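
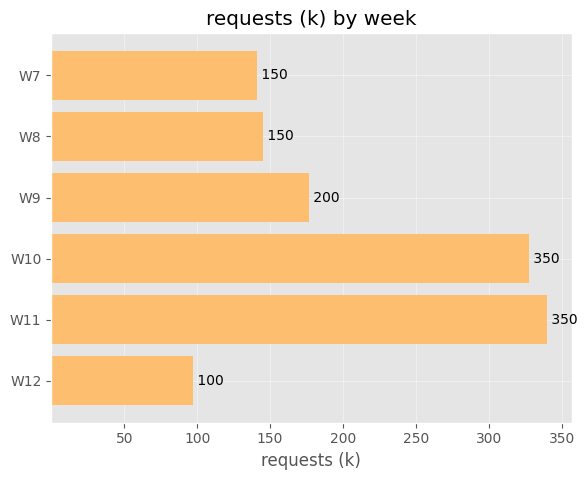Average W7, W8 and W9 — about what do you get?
(150 + 150 + 200) / 3 ≈ 167.

≈ 167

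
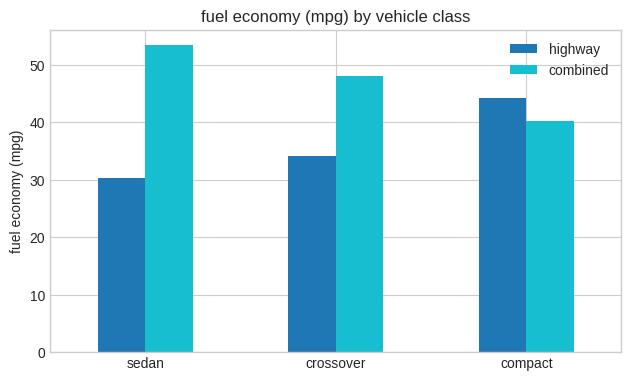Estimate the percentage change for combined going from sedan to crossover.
≈ -9.1%

sedan ≈ 55, crossover ≈ 50; (50 − 55) / 55 ≈ -9.1%.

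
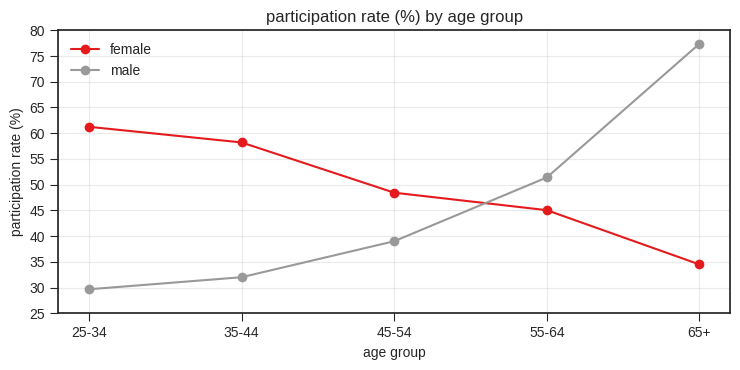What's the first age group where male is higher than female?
55-64

45-54: male ≈ 40 vs female ≈ 50 (not yet); 55-64: male ≈ 50 vs female ≈ 45 (first crossover).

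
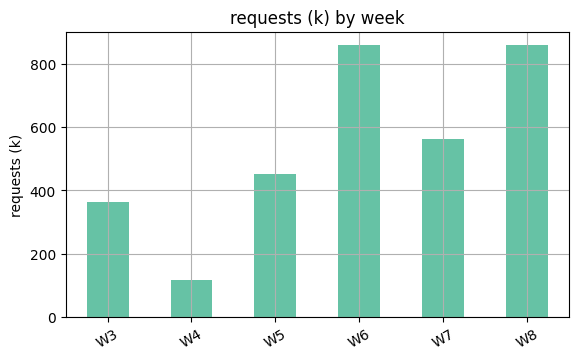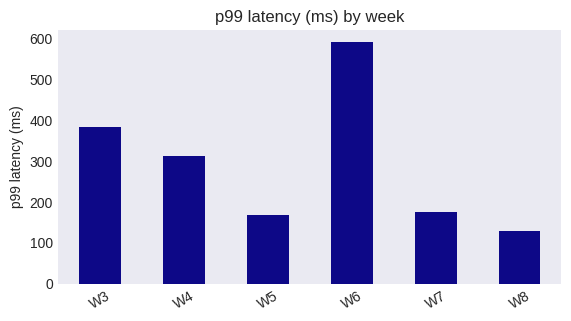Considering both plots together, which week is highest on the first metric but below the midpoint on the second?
W8

Chart 2 median p99 latency (ms) ≈ 200; below-median weeks: W5, W7, W8. Among those, W8 has the highest requests (k) (≈ 900).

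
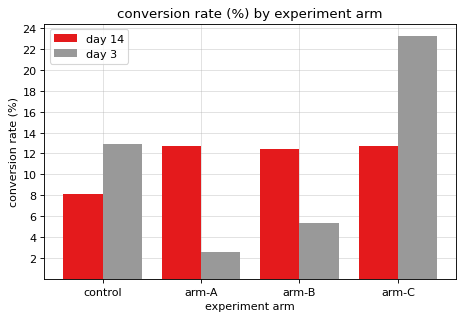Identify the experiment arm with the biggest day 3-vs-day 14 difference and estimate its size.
arm-C, ≈ 12 %

arm-C: day 3 ≈ 24, day 14 ≈ 12 → gap ≈ 12. Next-largest (arm-A) is only ≈ 10.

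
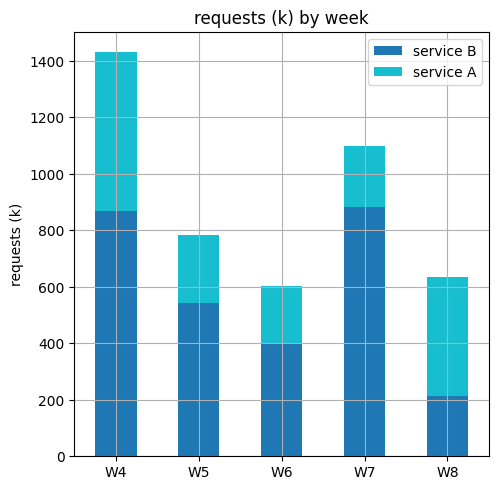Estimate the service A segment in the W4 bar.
≈ 600

service A top ≈ 1400, bottom ≈ 800; segment ≈ 600.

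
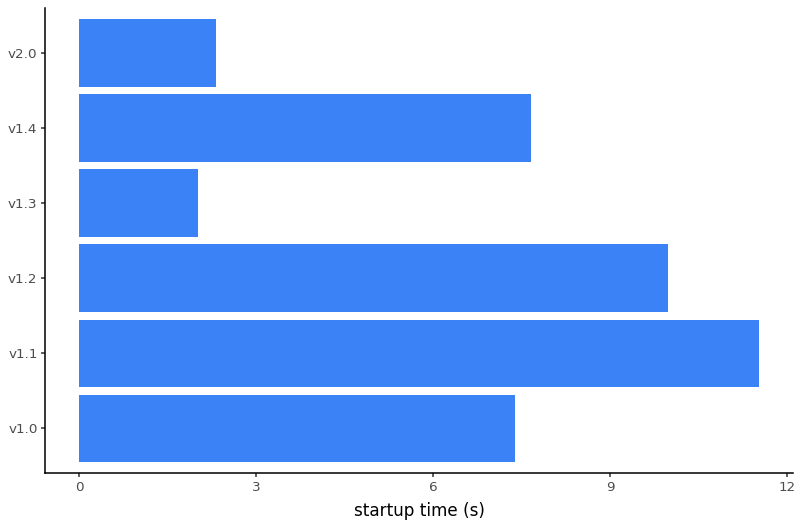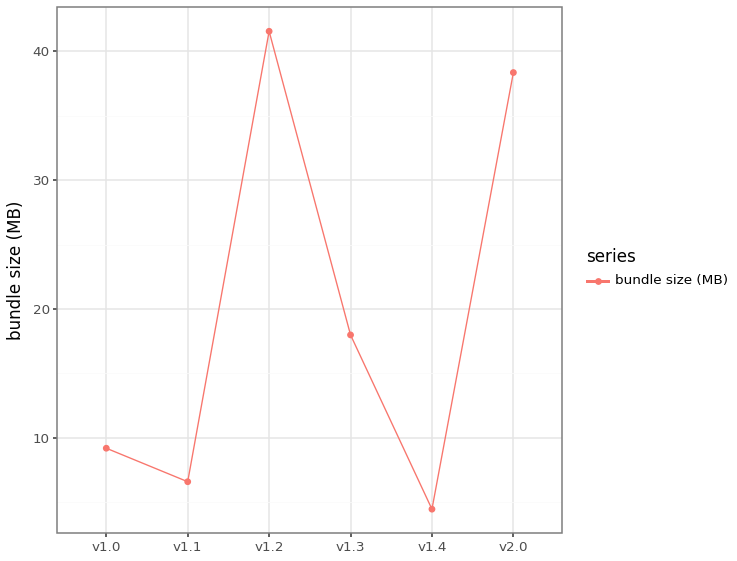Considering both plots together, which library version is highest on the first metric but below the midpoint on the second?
v1.1

Chart 2 median bundle size (MB) ≈ 15; below-median library versions: v1.0, v1.1, v1.4. Among those, v1.1 has the highest startup time (s) (≈ 12).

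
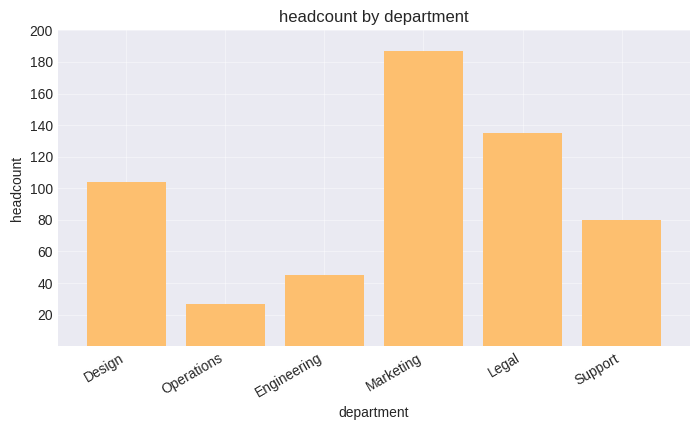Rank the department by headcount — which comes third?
Design

Top 4: Marketing ≈ 180, Legal ≈ 140, Design ≈ 100, Support ≈ 80.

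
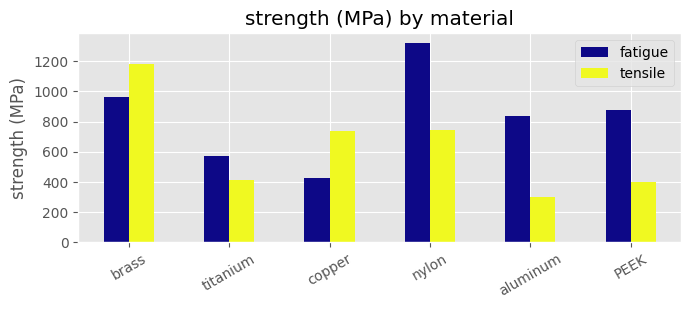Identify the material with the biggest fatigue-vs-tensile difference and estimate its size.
nylon, ≈ 600 MPa

nylon: fatigue ≈ 1400, tensile ≈ 800 → gap ≈ 600. Next-largest (aluminum) is only ≈ 400.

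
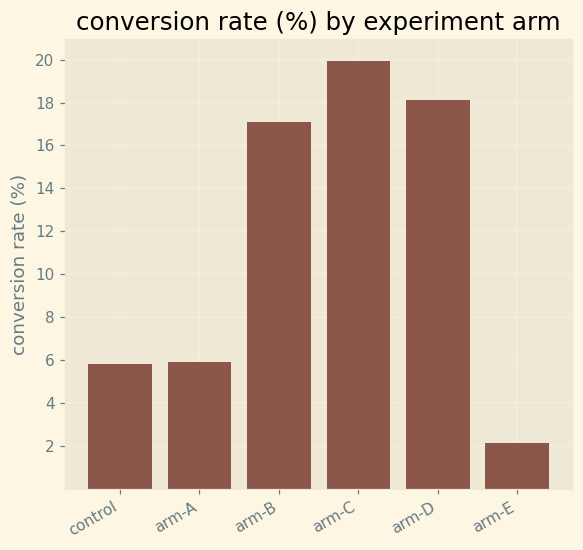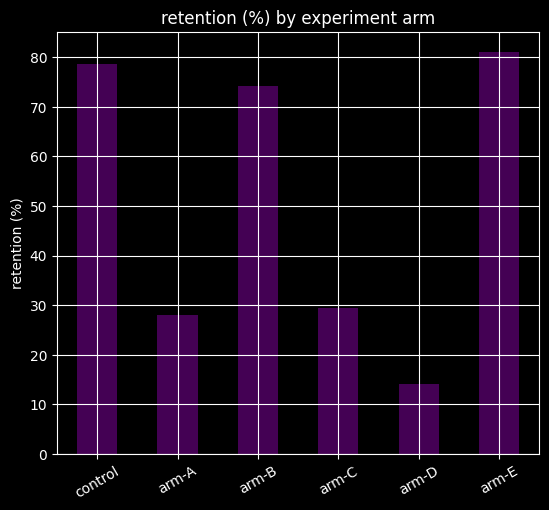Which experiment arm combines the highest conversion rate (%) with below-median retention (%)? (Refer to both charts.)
Chart 2 median retention (%) ≈ 50; below-median experiment arms: arm-A, arm-C, arm-D. Among those, arm-C has the highest conversion rate (%) (≈ 20).

arm-C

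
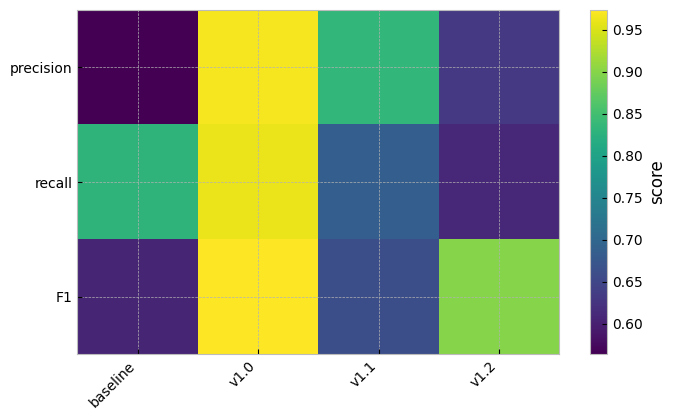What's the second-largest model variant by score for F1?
v1.2

Top 3 for F1: v1.0 ≈ 0.95, v1.2 ≈ 0.90, v1.1 ≈ 0.65.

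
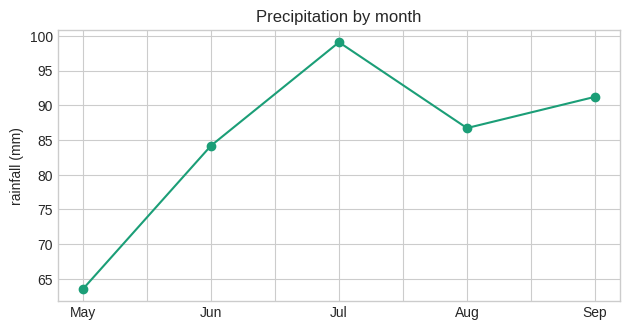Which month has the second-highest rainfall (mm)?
Sep

Top 3: Jul ≈ 100, Sep ≈ 90, Aug ≈ 85.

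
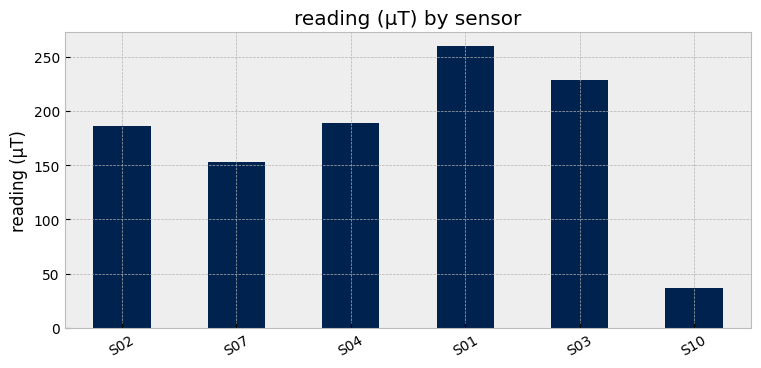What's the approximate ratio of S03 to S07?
S03 ≈ 225, S07 ≈ 150; 225/150 ≈ 1.5.

≈ 1.5×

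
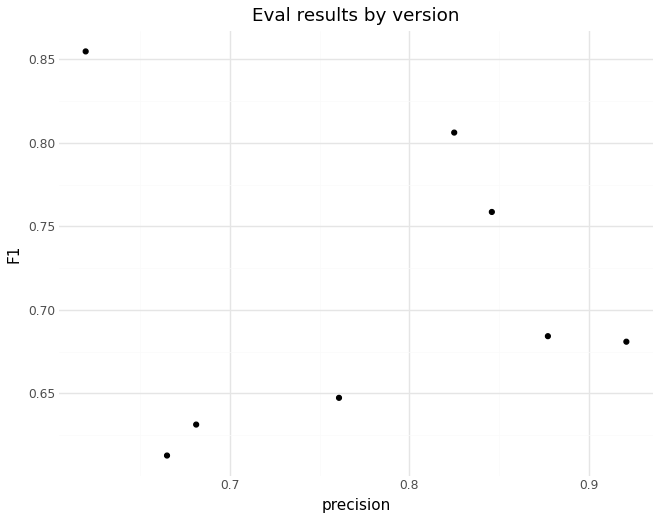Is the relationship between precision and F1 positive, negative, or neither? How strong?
no clear correlation

Points are roughly uncorrelated; weak (|r| ≈ 0.0).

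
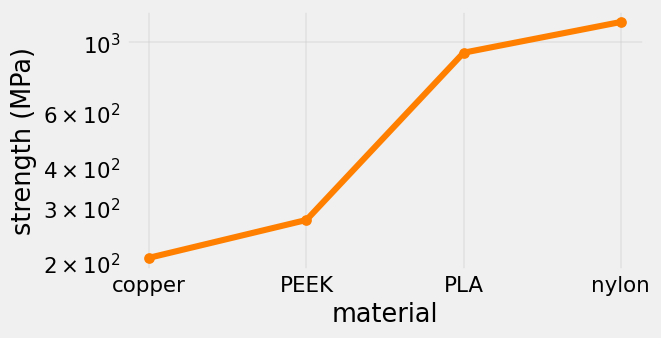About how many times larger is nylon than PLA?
≈ 1.33×

nylon ≈ 1200, PLA ≈ 900; 1200/900 ≈ 1.33.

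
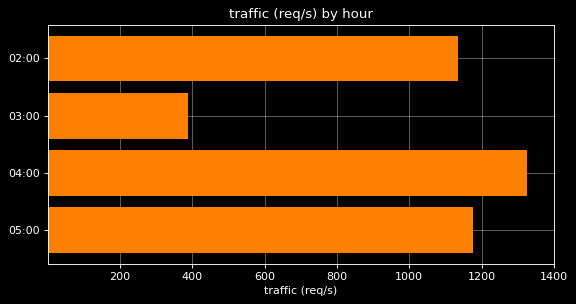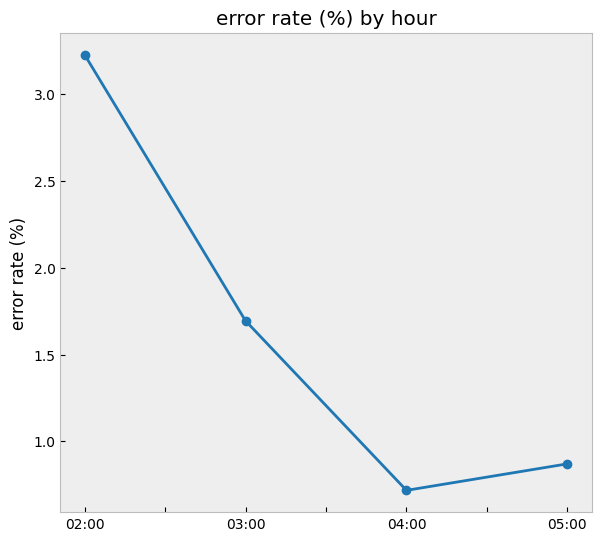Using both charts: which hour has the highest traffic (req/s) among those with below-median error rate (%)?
04:00

Chart 2 median error rate (%) ≈ 1.5; below-median hours: 04:00, 05:00. Among those, 04:00 has the highest traffic (req/s) (≈ 1400).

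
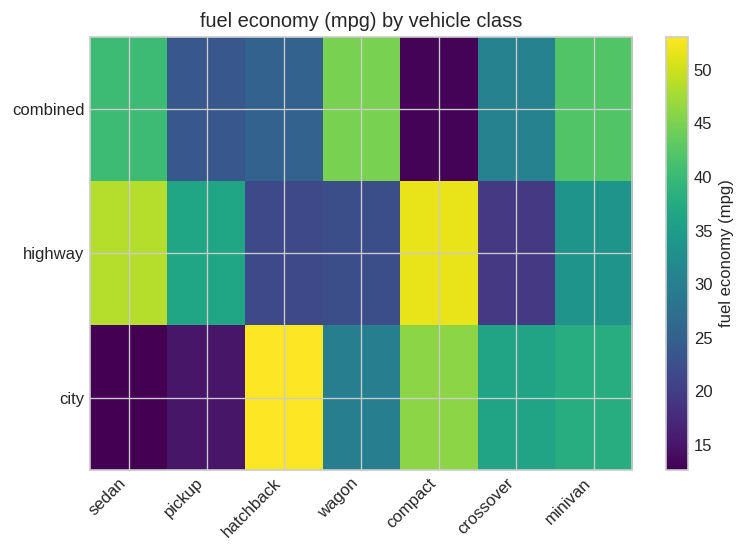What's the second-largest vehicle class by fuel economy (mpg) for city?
Top 3 for city: hatchback ≈ 55, compact ≈ 45, minivan ≈ 40.

compact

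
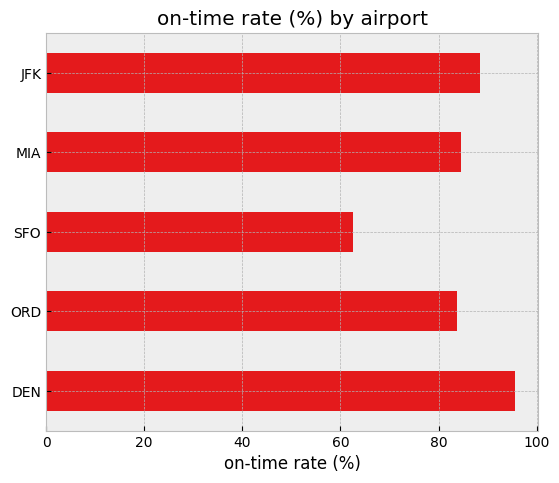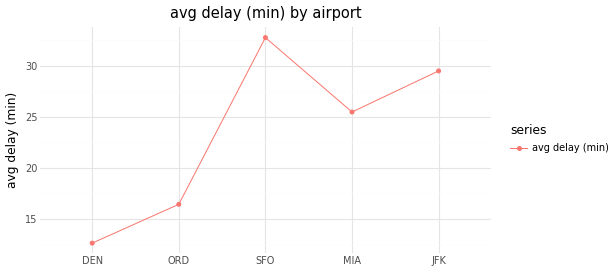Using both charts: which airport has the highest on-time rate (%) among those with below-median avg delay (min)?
DEN

Chart 2 median avg delay (min) ≈ 25; below-median airports: DEN, ORD. Among those, DEN has the highest on-time rate (%) (≈ 100).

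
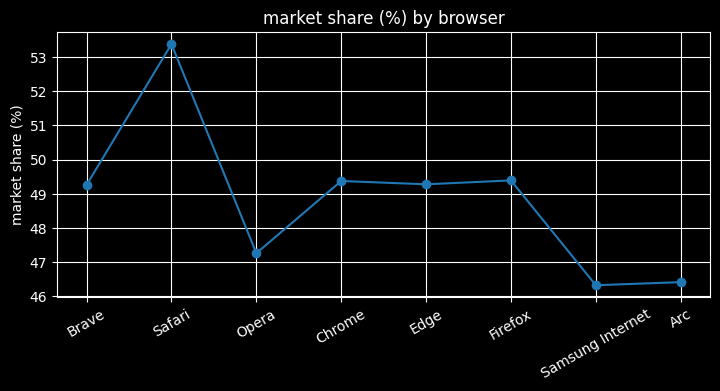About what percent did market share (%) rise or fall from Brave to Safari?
≈ +8.2%

Brave ≈ 49, Safari ≈ 53; (53 − 49) / 49 ≈ +8.2%.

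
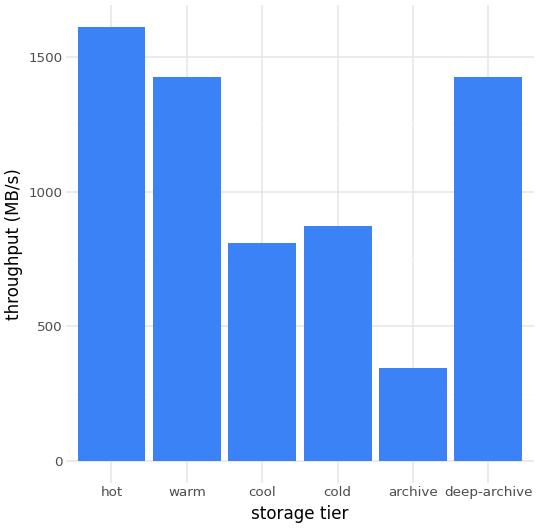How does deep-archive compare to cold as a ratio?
deep-archive ≈ 1400, cold ≈ 800; 1400/800 ≈ 1.75.

≈ 1.75×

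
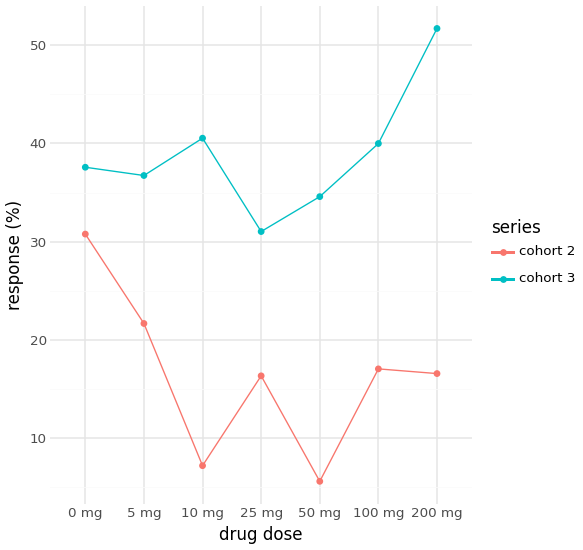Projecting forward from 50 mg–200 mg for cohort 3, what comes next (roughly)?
Last three: 35, 40, 50 → slope ≈ 7.5/step → next ≈ 57.5.

≈ 57.5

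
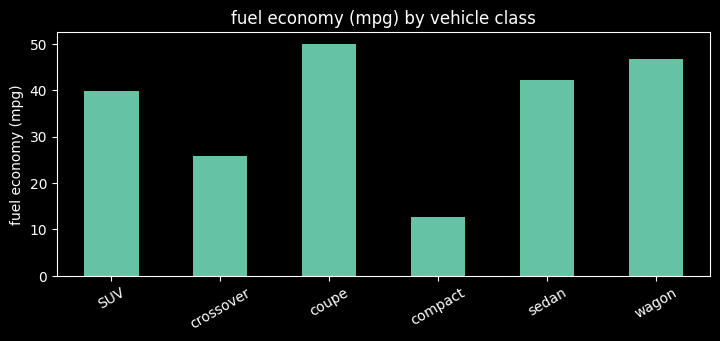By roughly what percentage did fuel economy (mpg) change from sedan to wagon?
sedan ≈ 40, wagon ≈ 45; (45 − 40) / 40 ≈ +12.5%.

≈ +12.5%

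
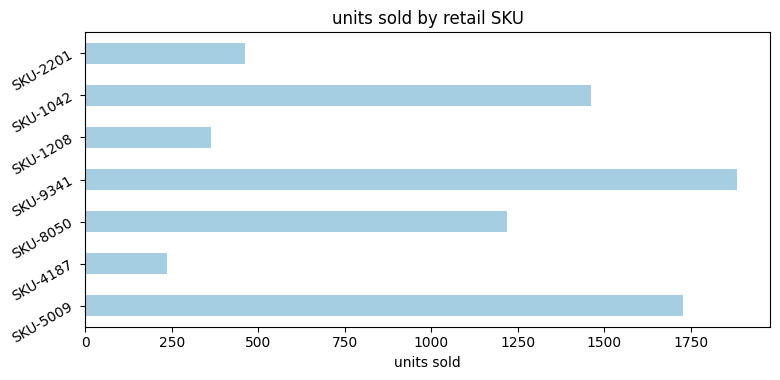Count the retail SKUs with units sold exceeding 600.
Above 600: SKU-5009, SKU-8050, SKU-9341, SKU-1042.

4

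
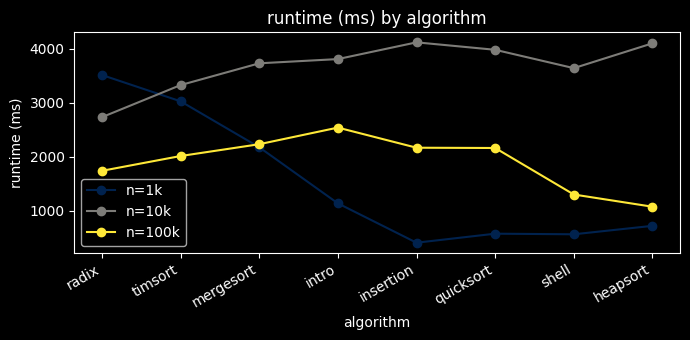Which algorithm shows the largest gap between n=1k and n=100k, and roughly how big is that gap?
radix, ≈ 2000 ms

radix: n=1k ≈ 3500, n=100k ≈ 1500 → gap ≈ 2000. Next-largest (insertion) is only ≈ 1500.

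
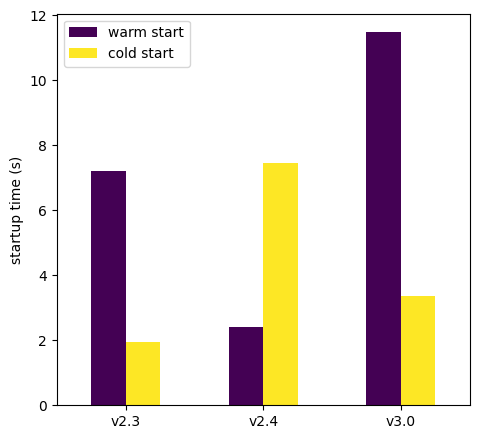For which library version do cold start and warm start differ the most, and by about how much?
v3.0, ≈ 8 s

v3.0: cold start ≈ 3, warm start ≈ 11 → gap ≈ 8. Next-largest (v2.3) is only ≈ 5.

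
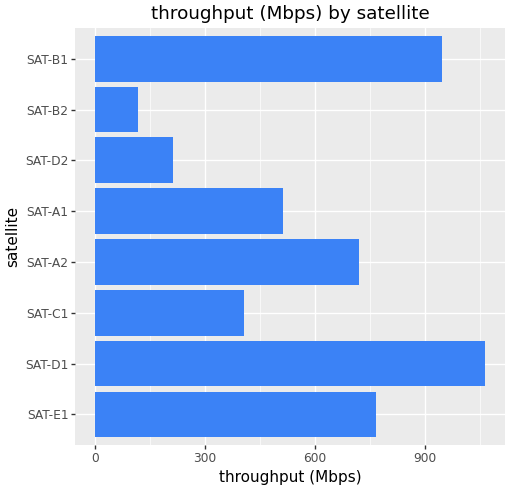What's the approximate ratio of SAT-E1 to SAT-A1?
≈ 1.6×

SAT-E1 ≈ 800, SAT-A1 ≈ 500; 800/500 ≈ 1.6.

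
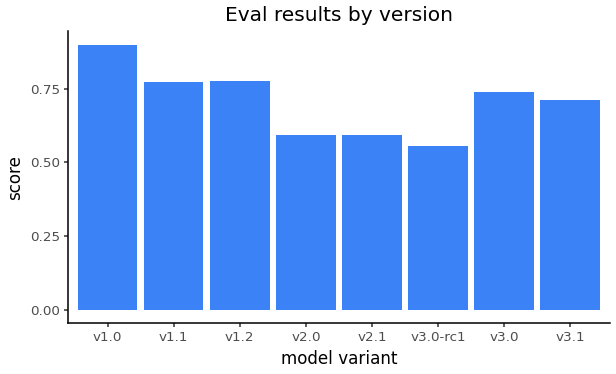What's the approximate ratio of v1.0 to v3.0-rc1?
v1.0 ≈ 0.9, v3.0-rc1 ≈ 0.6; 0.9/0.6 ≈ 1.5.

≈ 1.5×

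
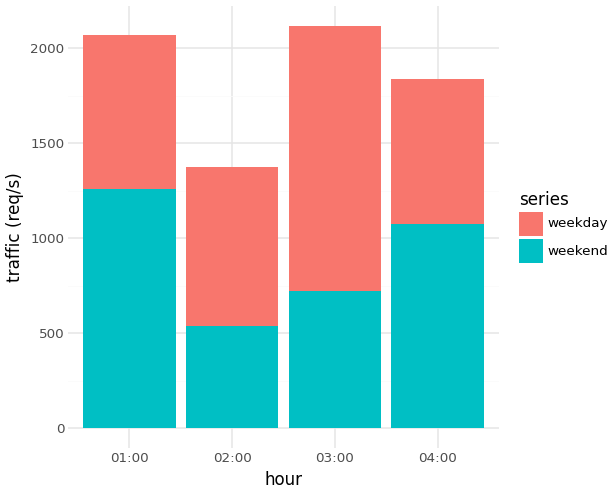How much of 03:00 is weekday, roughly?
weekday top ≈ 2200, bottom ≈ 800; segment ≈ 1400.

≈ 1400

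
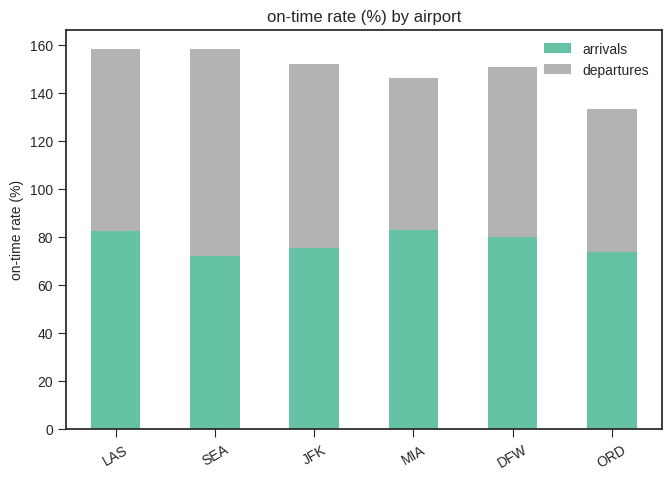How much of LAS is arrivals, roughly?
arrivals top ≈ 80, bottom ≈ 0; segment ≈ 80.

≈ 80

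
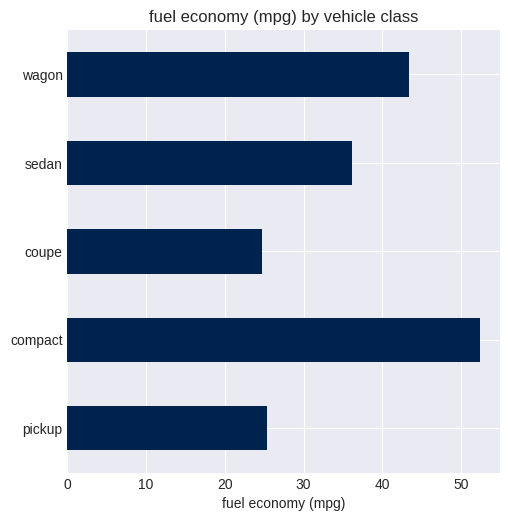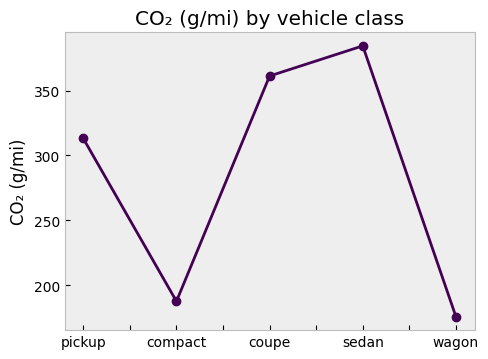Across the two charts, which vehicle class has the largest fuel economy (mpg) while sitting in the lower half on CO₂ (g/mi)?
compact

Chart 2 median CO₂ (g/mi) ≈ 300; below-median vehicle classes: compact, wagon. Among those, compact has the highest fuel economy (mpg) (≈ 50).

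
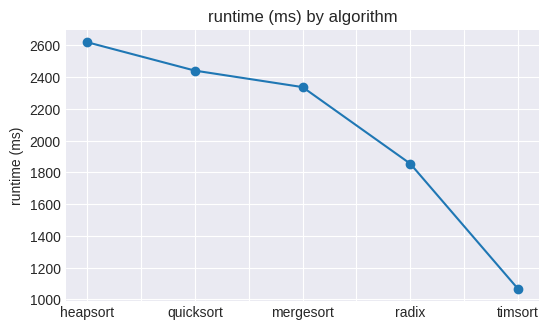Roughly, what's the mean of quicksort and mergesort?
(2400 + 2400) / 2 ≈ 2400.

≈ 2400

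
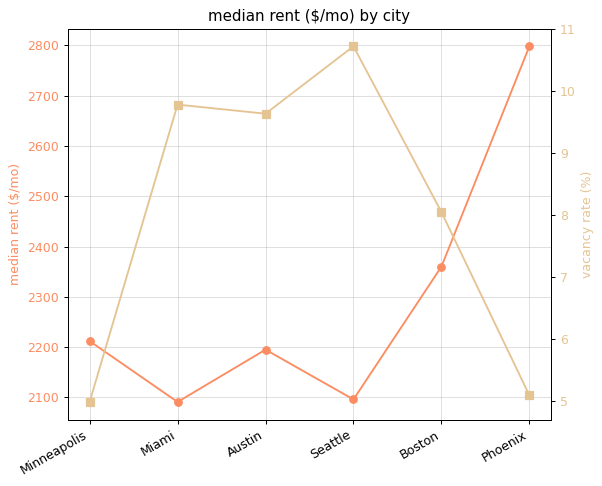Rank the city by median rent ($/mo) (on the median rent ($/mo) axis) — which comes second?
Top 3 (on the median rent ($/mo) axis): Phoenix ≈ 2800, Boston ≈ 2400, Minneapolis ≈ 2200.

Boston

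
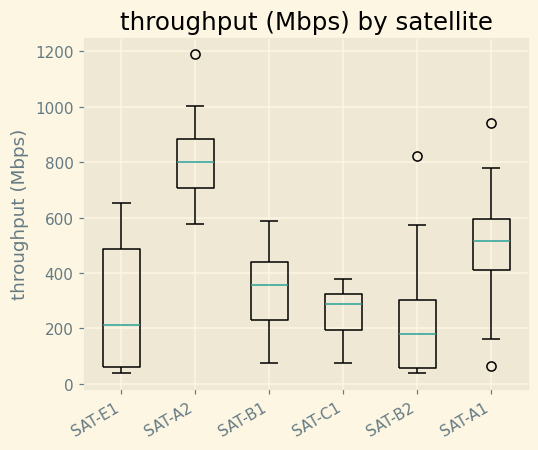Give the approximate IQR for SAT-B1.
Q3 ≈ 450, Q1 ≈ 250; IQR ≈ 200.

≈ 200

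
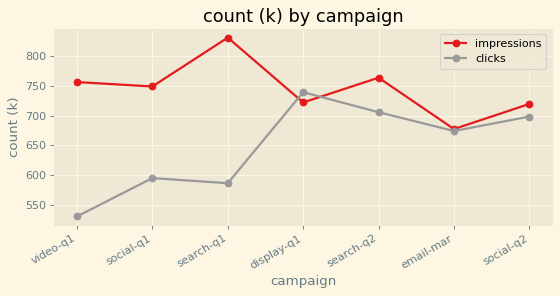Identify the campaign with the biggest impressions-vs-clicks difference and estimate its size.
search-q1, ≈ 250 k

search-q1: impressions ≈ 825, clicks ≈ 575 → gap ≈ 250. Next-largest (video-q1) is only ≈ 225.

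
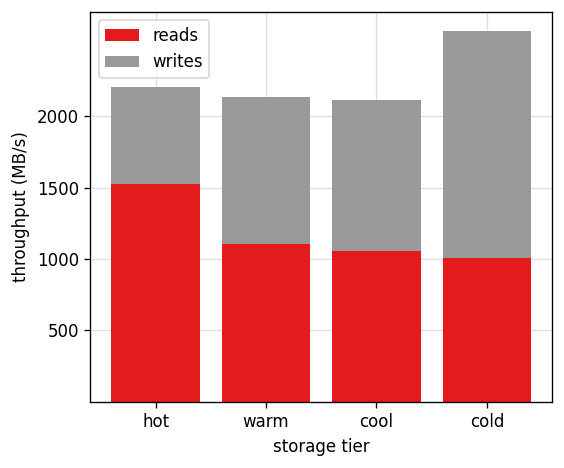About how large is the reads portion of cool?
≈ 1000

reads top ≈ 1000, bottom ≈ 0; segment ≈ 1000.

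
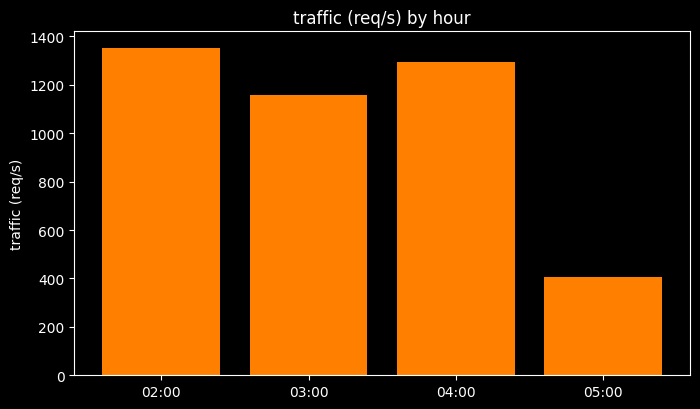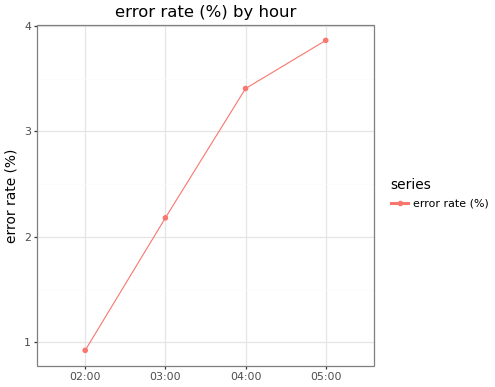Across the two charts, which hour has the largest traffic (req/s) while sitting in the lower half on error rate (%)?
02:00

Chart 2 median error rate (%) ≈ 3; below-median hours: 02:00, 03:00. Among those, 02:00 has the highest traffic (req/s) (≈ 1400).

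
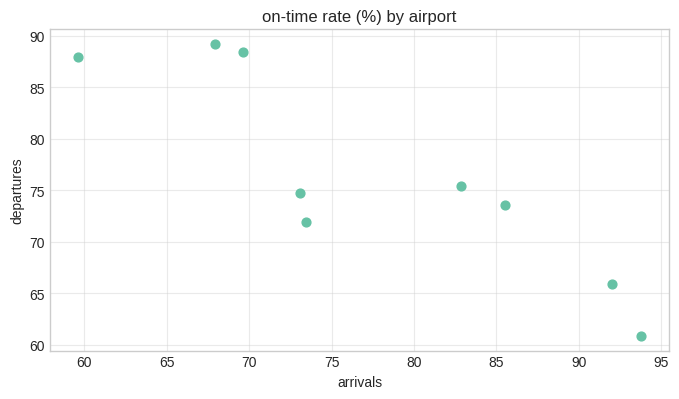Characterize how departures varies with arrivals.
Points are negatively correlated; strong (|r| ≈ 0.9).

negative, strong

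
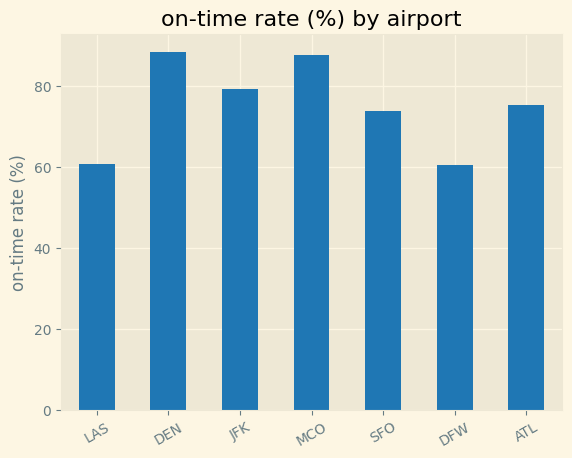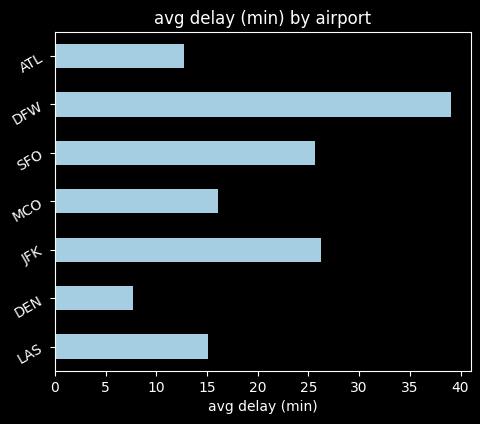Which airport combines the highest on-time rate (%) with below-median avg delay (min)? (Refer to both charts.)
Chart 2 median avg delay (min) ≈ 15; below-median airports: LAS, DEN, ATL. Among those, DEN has the highest on-time rate (%) (≈ 90).

DEN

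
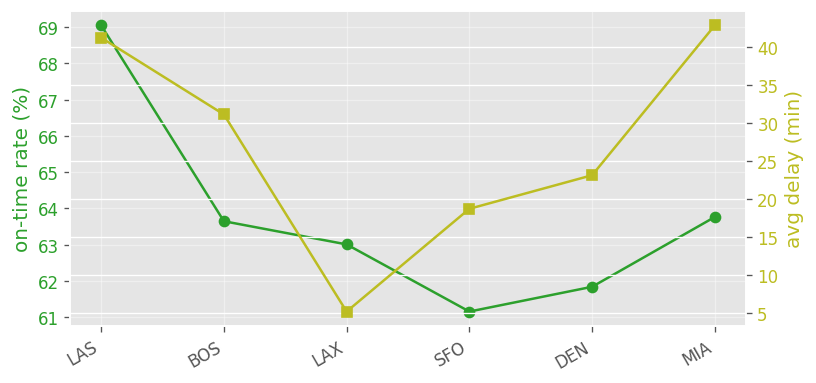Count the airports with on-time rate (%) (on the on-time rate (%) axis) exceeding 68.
Above 68: LAS.

1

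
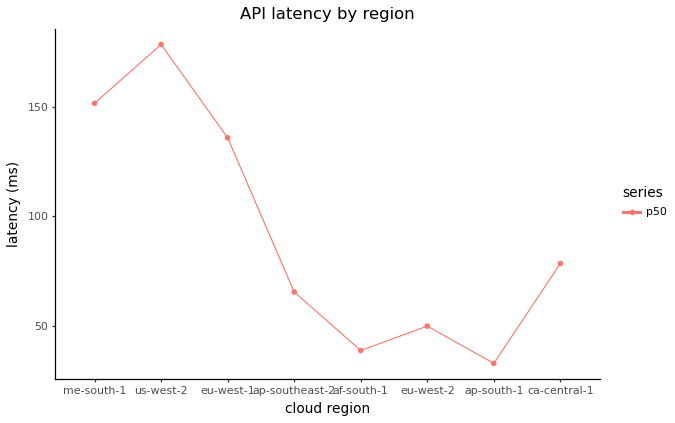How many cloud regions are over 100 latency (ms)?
3

Above 100: me-south-1, us-west-2, eu-west-1.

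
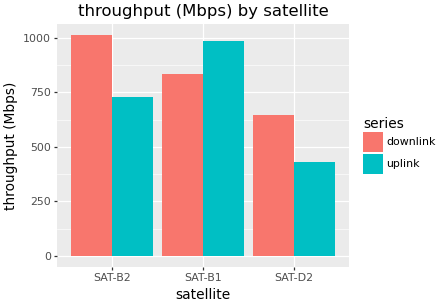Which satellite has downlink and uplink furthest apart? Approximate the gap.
SAT-B2: downlink ≈ 1000, uplink ≈ 700 → gap ≈ 300. Next-largest (SAT-D2) is only ≈ 200.

SAT-B2, ≈ 300 Mbps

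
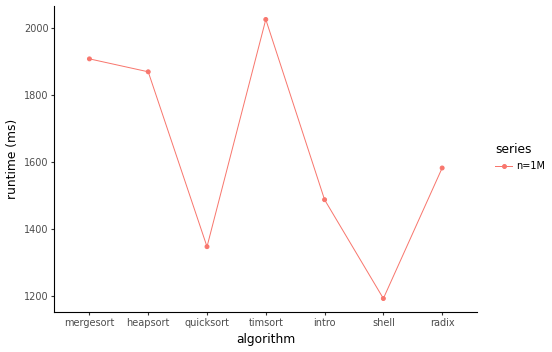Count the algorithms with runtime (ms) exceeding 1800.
Above 1800: mergesort, heapsort, timsort.

3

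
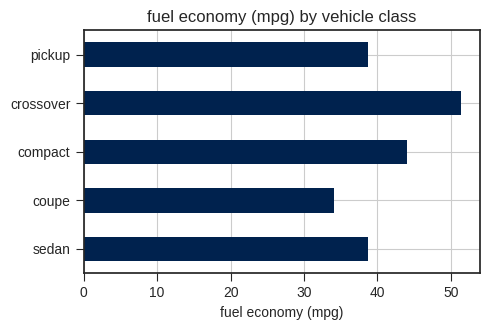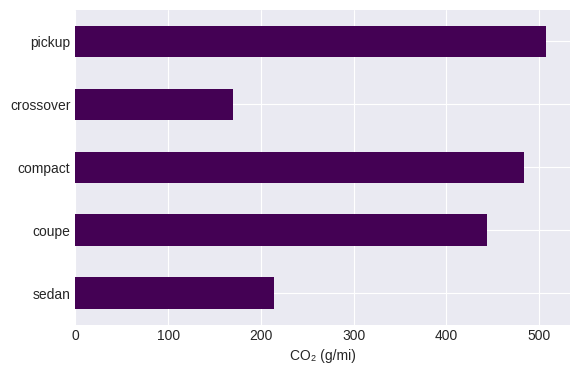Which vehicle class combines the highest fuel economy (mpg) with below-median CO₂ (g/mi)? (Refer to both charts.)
Chart 2 median CO₂ (g/mi) ≈ 450; below-median vehicle classes: sedan, crossover. Among those, crossover has the highest fuel economy (mpg) (≈ 50).

crossover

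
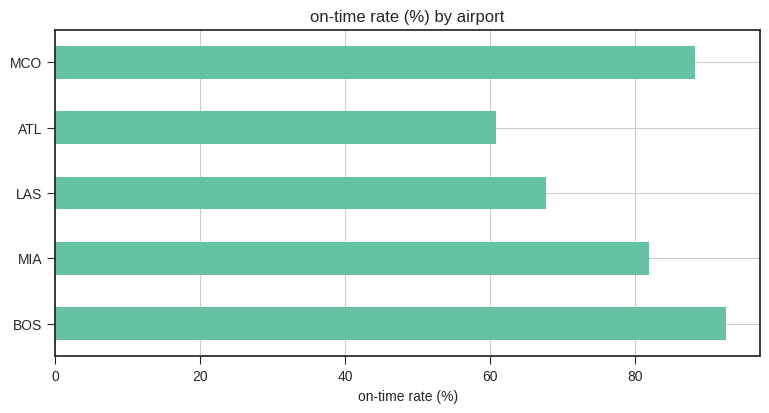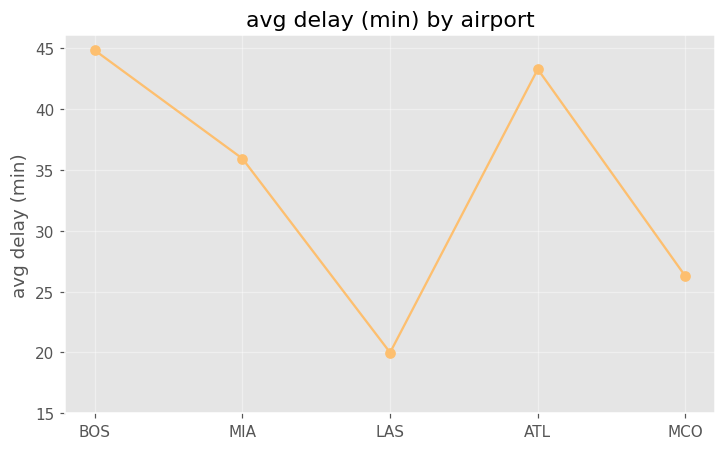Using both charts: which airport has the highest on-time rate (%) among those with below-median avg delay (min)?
MCO

Chart 2 median avg delay (min) ≈ 35; below-median airports: LAS, MCO. Among those, MCO has the highest on-time rate (%) (≈ 90).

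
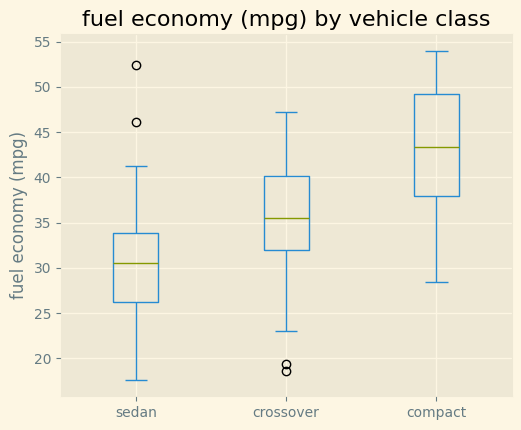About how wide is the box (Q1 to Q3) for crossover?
Q3 ≈ 40, Q1 ≈ 32; IQR ≈ 8.

≈ 8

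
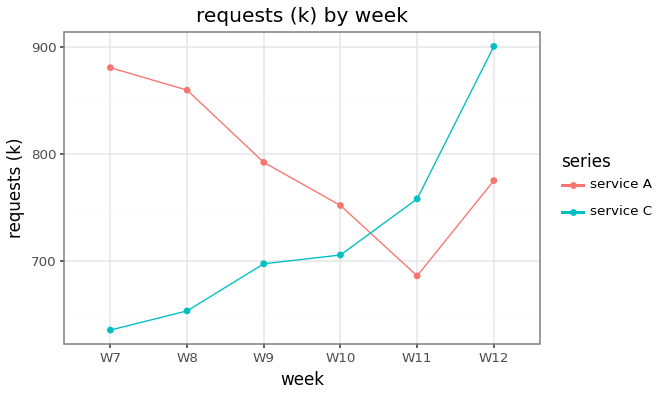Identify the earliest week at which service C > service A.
W10: service C ≈ 700 vs service A ≈ 750 (not yet); W11: service C ≈ 750 vs service A ≈ 675 (first crossover).

W11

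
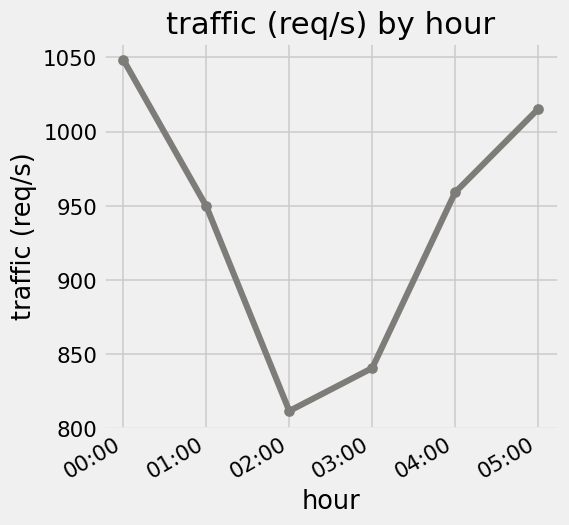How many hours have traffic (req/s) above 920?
Above 920: 00:00, 01:00, 04:00, 05:00.

4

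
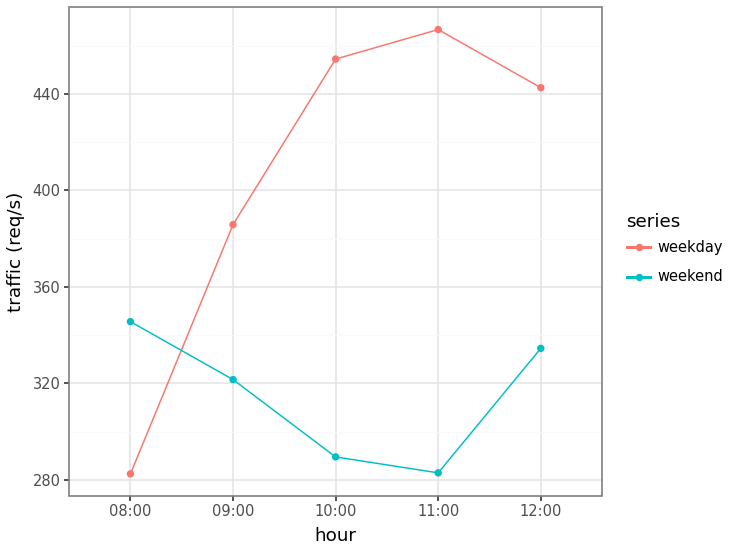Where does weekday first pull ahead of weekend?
08:00: weekday ≈ 280 vs weekend ≈ 340 (not yet); 09:00: weekday ≈ 380 vs weekend ≈ 320 (first crossover).

09:00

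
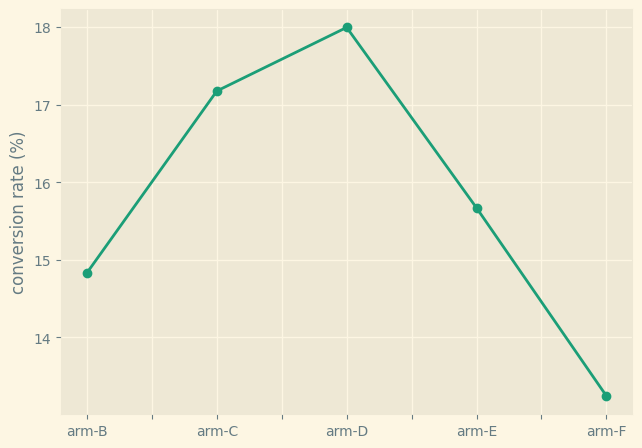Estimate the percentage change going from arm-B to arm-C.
≈ +13.3%

arm-B ≈ 15.0, arm-C ≈ 17.0; (17.0 − 15.0) / 15.0 ≈ +13.3%.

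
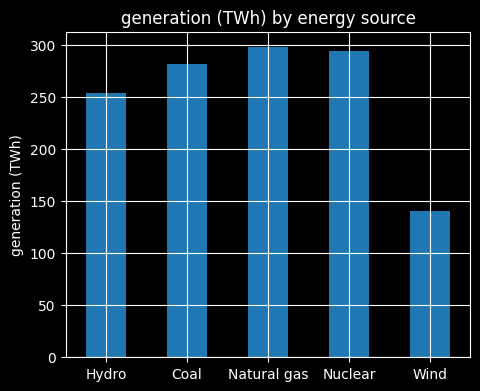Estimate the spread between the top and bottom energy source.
≈ 150

Max Natural gas ≈ 300, min Wind ≈ 150; range ≈ 150.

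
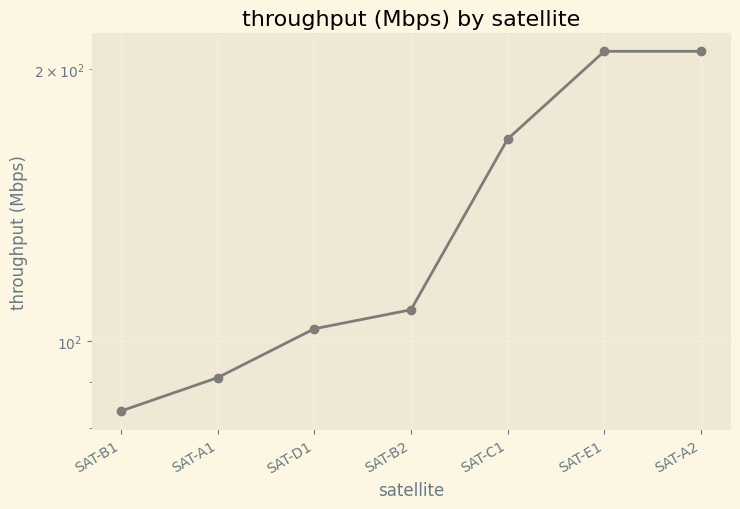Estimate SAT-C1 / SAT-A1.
SAT-C1 ≈ 160, SAT-A1 ≈ 100; 160/100 ≈ 1.6.

≈ 1.6×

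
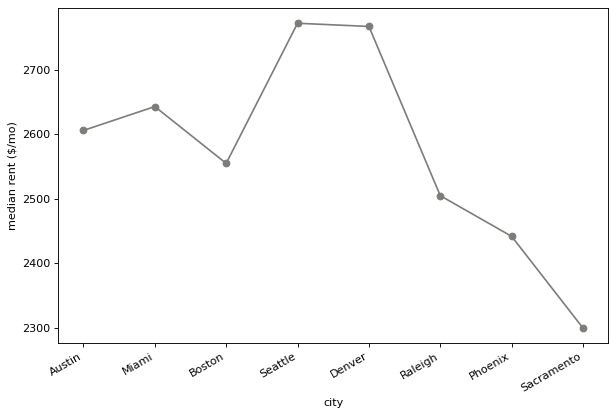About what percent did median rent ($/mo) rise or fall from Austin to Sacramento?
≈ -11.5%

Austin ≈ 2600, Sacramento ≈ 2300; (2300 − 2600) / 2600 ≈ -11.5%.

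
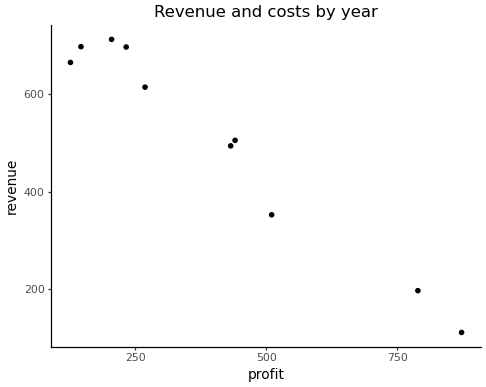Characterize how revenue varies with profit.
Points are negatively correlated; strong (|r| ≈ 1.0).

negative, strong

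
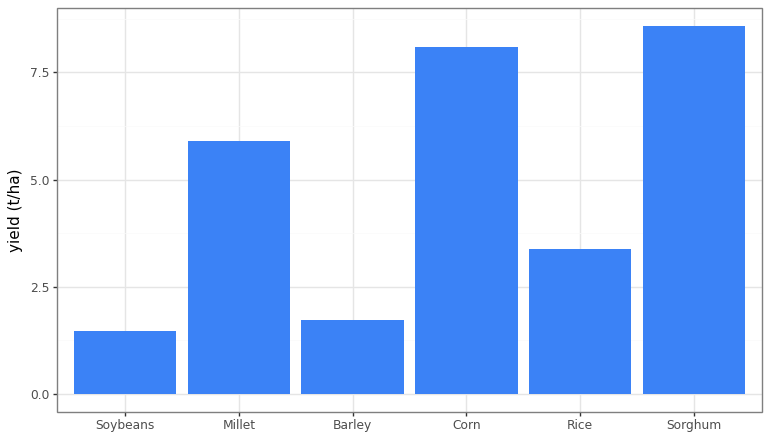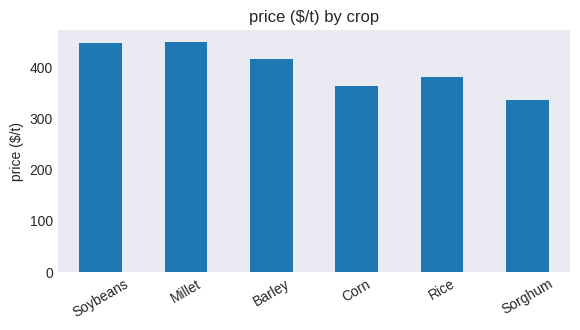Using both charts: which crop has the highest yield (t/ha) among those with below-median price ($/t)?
Sorghum

Chart 2 median price ($/t) ≈ 400; below-median crops: Corn, Rice, Sorghum. Among those, Sorghum has the highest yield (t/ha) (≈ 9).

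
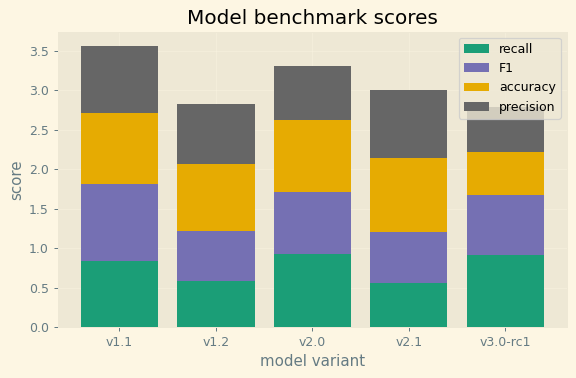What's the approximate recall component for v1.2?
≈ 0.5

recall top ≈ 0.5, bottom ≈ 0.0; segment ≈ 0.5.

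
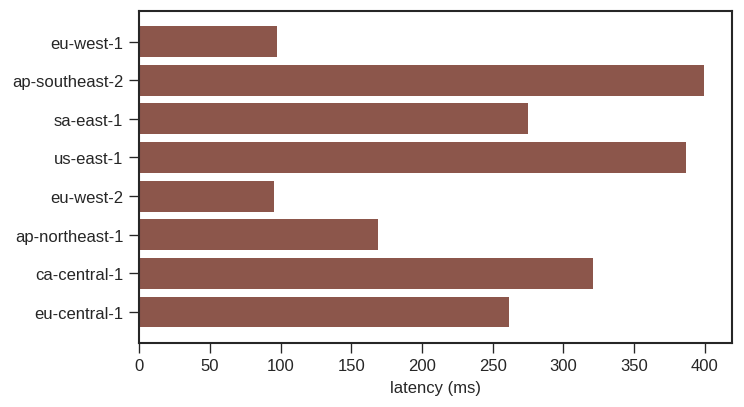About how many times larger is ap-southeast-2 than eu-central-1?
ap-southeast-2 ≈ 400, eu-central-1 ≈ 250; 400/250 ≈ 1.6.

≈ 1.6×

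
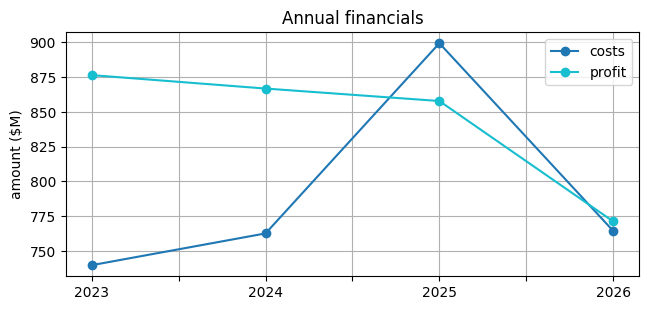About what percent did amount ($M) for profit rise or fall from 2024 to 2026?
≈ -9.3%

2024 ≈ 860, 2026 ≈ 780; (780 − 860) / 860 ≈ -9.3%.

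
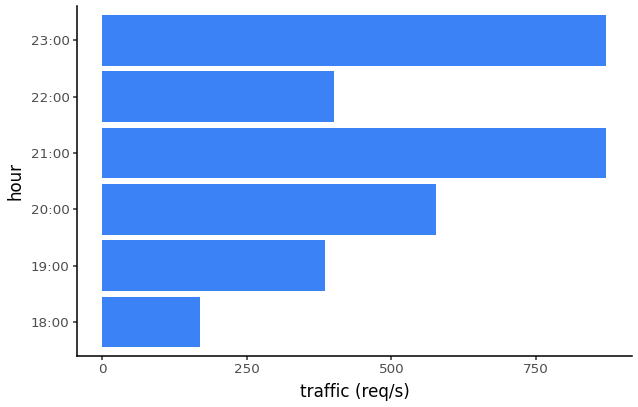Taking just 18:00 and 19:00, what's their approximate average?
(200 + 400) / 2 ≈ 300.

≈ 300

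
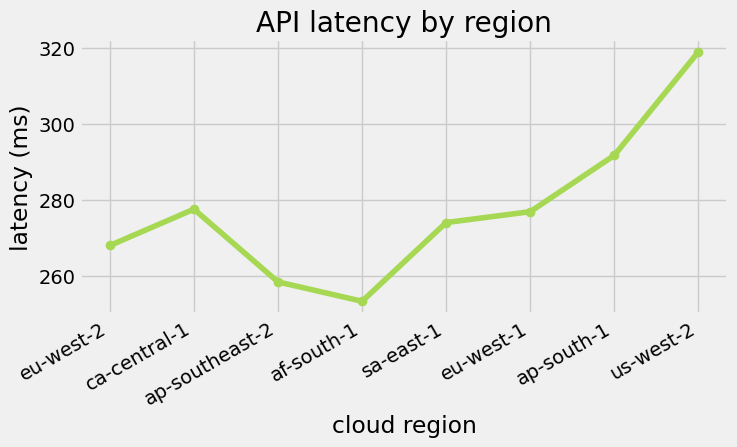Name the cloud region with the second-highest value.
Top 3: us-west-2 ≈ 320, ap-south-1 ≈ 290, ca-central-1 ≈ 280.

ap-south-1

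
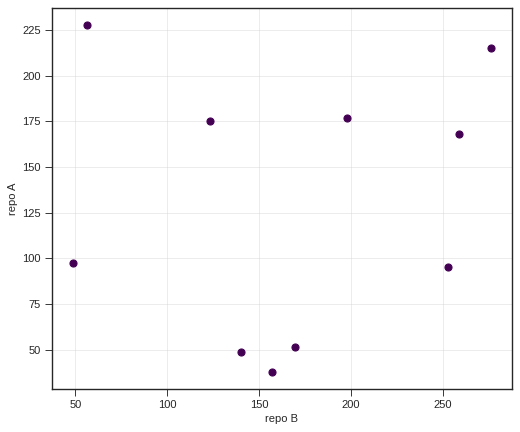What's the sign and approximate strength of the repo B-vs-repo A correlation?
Points are roughly uncorrelated; weak (|r| ≈ 0.1).

no clear correlation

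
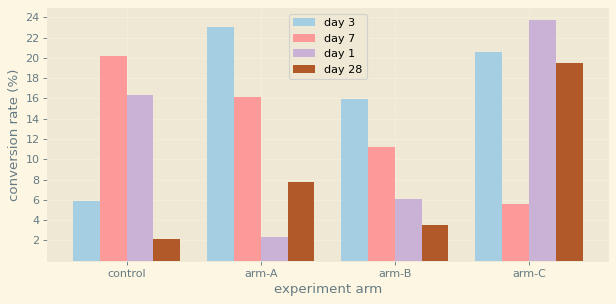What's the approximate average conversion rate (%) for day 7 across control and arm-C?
(20 + 6) / 2 ≈ 13.

≈ 13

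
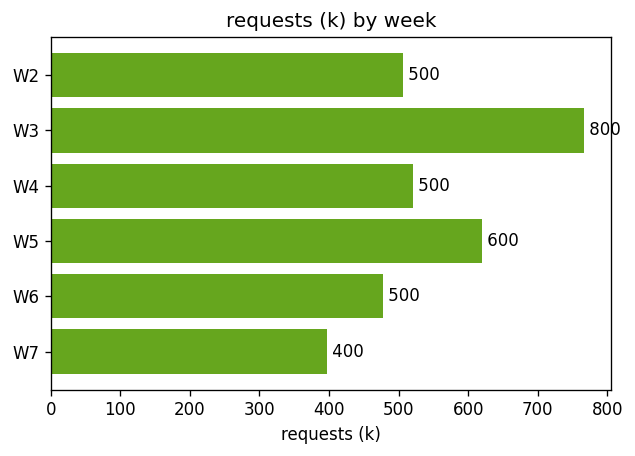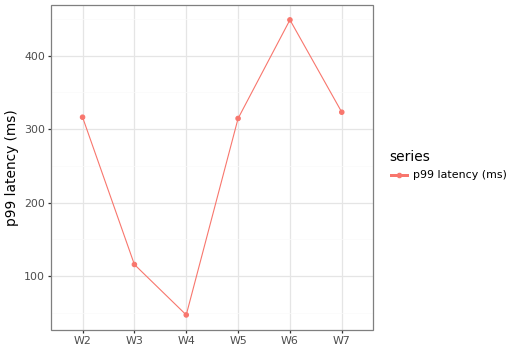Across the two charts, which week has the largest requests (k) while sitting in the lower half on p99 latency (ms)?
Chart 2 median p99 latency (ms) ≈ 300; below-median weeks: W3, W4, W5. Among those, W3 has the highest requests (k) (≈ 800).

W3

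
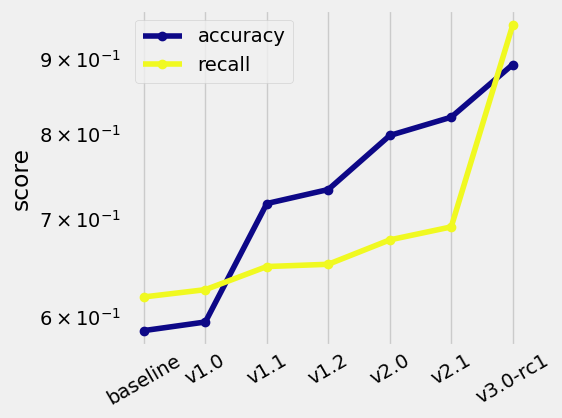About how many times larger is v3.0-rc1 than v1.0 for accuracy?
≈ 1.5×

v3.0-rc1 ≈ 0.90, v1.0 ≈ 0.60; 0.90/0.60 ≈ 1.5.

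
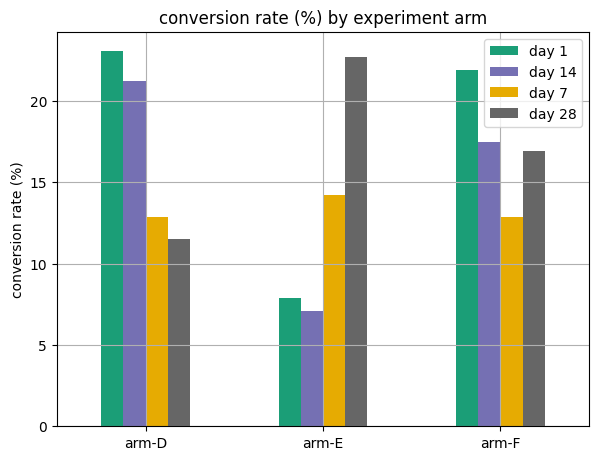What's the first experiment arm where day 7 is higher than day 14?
arm-E

arm-D: day 7 ≈ 12 vs day 14 ≈ 22 (not yet); arm-E: day 7 ≈ 14 vs day 14 ≈ 8 (first crossover).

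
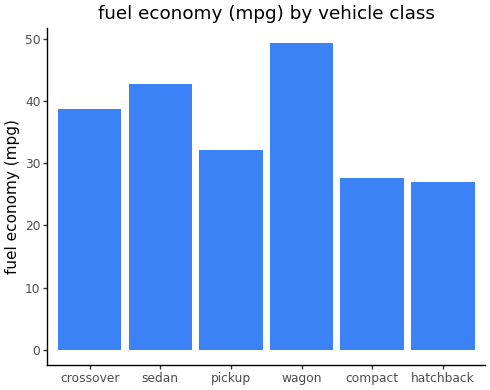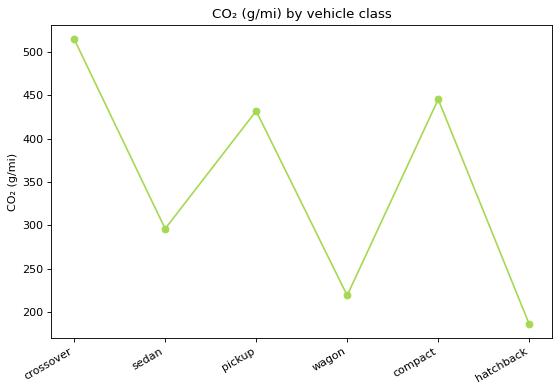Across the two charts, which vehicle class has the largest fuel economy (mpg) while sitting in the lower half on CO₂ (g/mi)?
Chart 2 median CO₂ (g/mi) ≈ 350; below-median vehicle classes: sedan, wagon, hatchback. Among those, wagon has the highest fuel economy (mpg) (≈ 50).

wagon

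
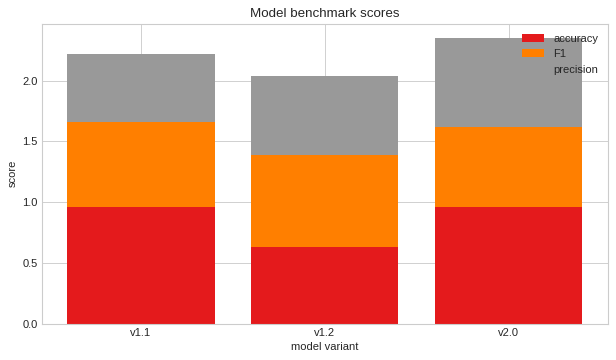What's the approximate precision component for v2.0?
≈ 0.8

precision top ≈ 2.4, bottom ≈ 1.6; segment ≈ 0.8.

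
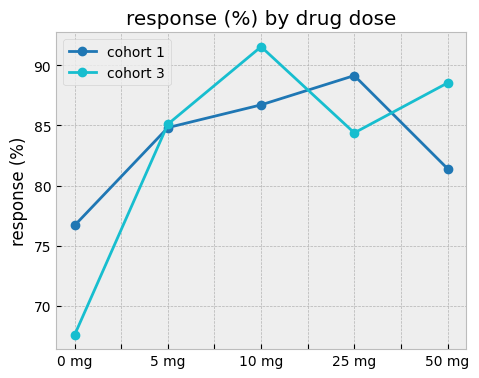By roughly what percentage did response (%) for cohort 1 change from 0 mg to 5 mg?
≈ +10.5%

0 mg ≈ 76, 5 mg ≈ 84; (84 − 76) / 76 ≈ +10.5%.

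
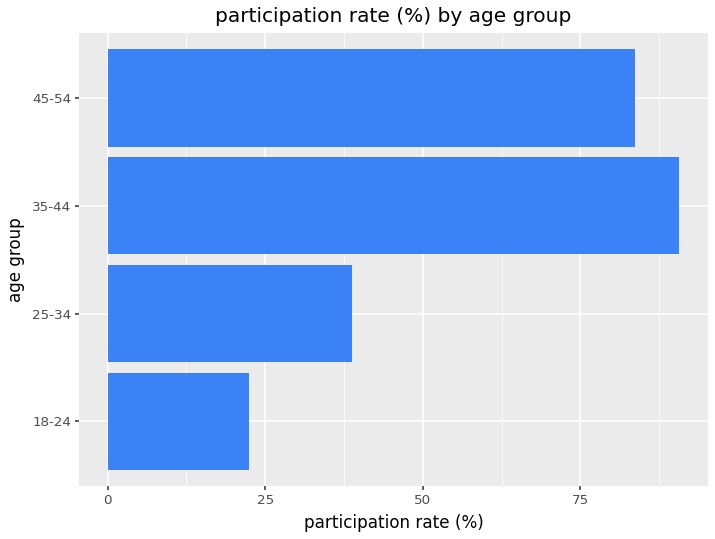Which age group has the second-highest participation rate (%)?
45-54

Top 3: 35-44 ≈ 90, 45-54 ≈ 80, 25-34 ≈ 40.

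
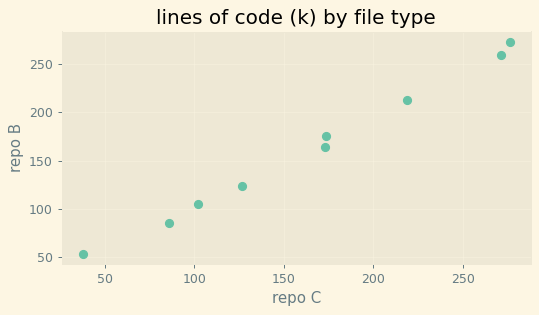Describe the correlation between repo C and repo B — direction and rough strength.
Points are positively correlated; strong (|r| ≈ 1.0).

positive, strong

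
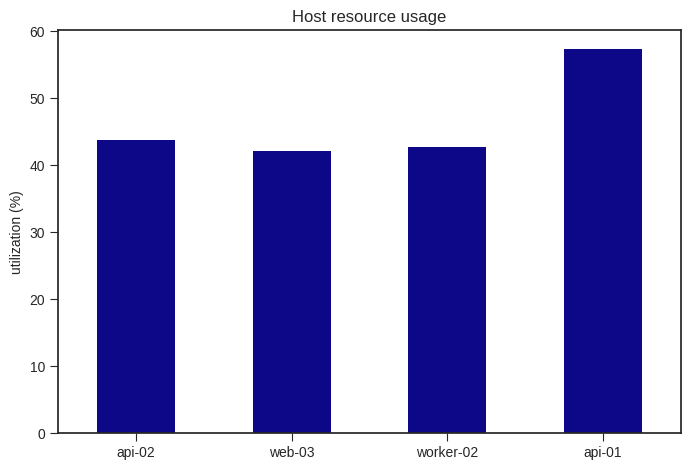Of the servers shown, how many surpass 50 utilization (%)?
1

Above 50: api-01.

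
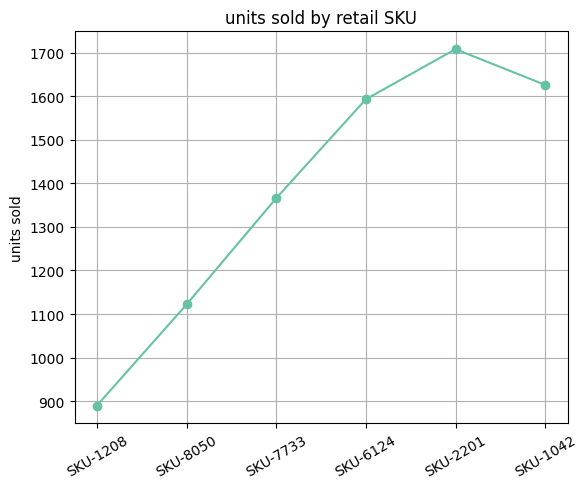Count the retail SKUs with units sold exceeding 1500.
Above 1500: SKU-6124, SKU-2201, SKU-1042.

3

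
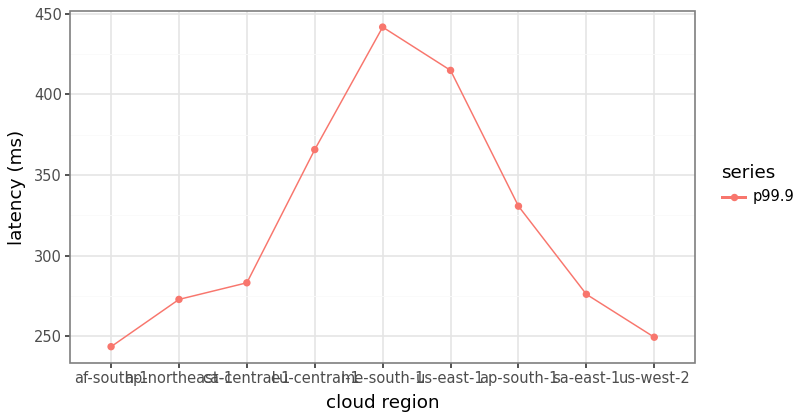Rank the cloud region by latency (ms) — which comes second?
us-east-1

Top 3: me-south-1 ≈ 440, us-east-1 ≈ 420, eu-central-1 ≈ 360.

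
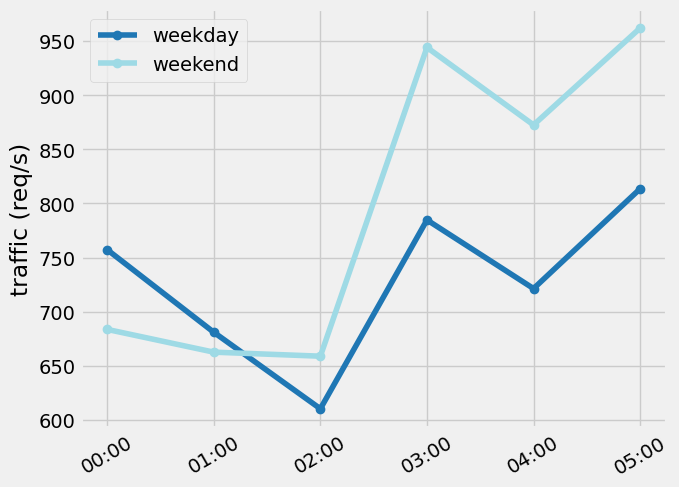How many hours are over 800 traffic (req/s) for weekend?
3

Above 800: 03:00, 04:00, 05:00.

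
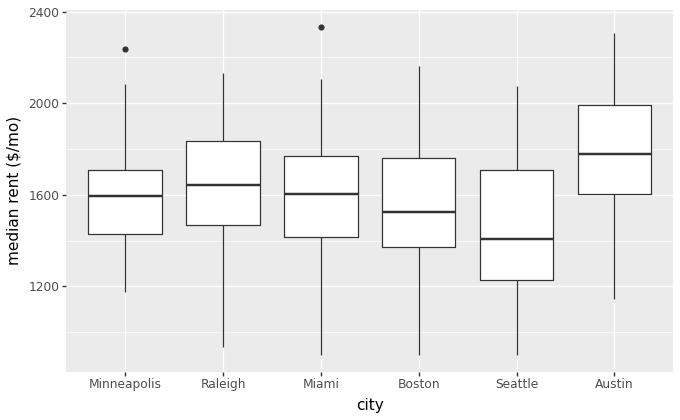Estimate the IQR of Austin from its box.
≈ 400

Q3 ≈ 2000, Q1 ≈ 1600; IQR ≈ 400.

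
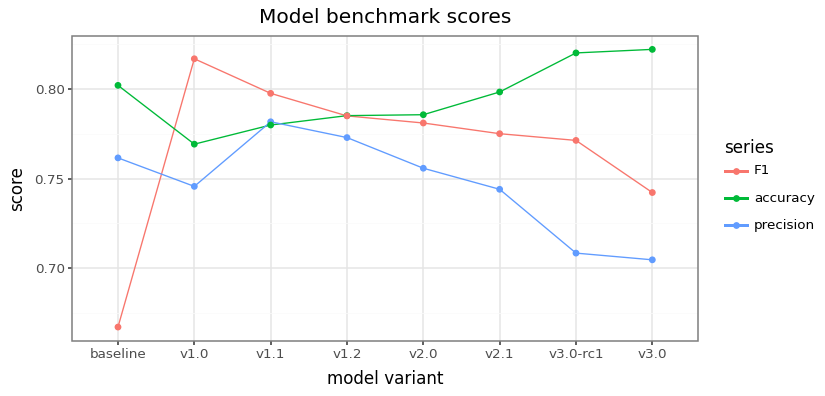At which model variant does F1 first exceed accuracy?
v1.0

baseline: F1 ≈ 0.66 vs accuracy ≈ 0.80 (not yet); v1.0: F1 ≈ 0.82 vs accuracy ≈ 0.76 (first crossover).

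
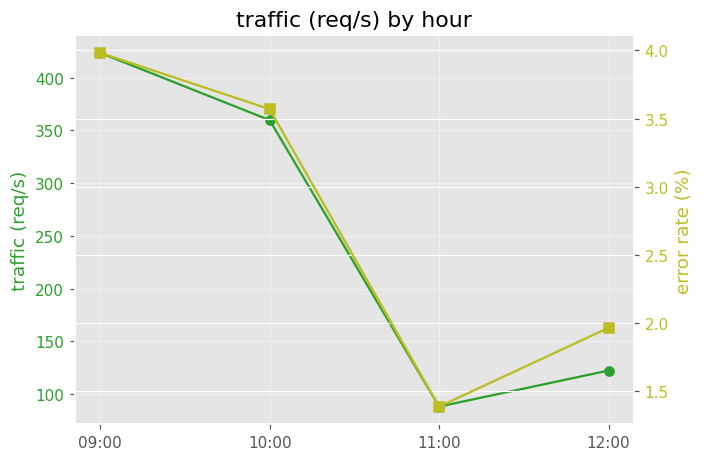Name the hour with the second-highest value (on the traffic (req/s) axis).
10:00

Top 3 (on the traffic (req/s) axis): 09:00 ≈ 400, 10:00 ≈ 350, 12:00 ≈ 100.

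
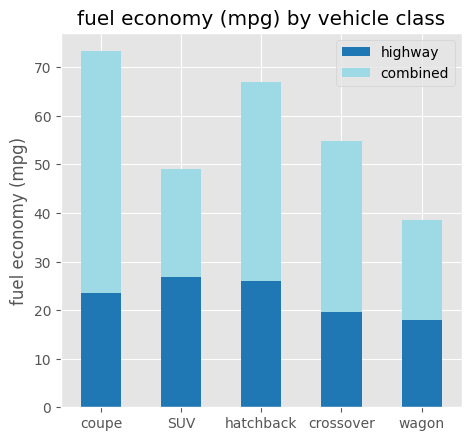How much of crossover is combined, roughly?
combined top ≈ 50, bottom ≈ 20; segment ≈ 30.

≈ 30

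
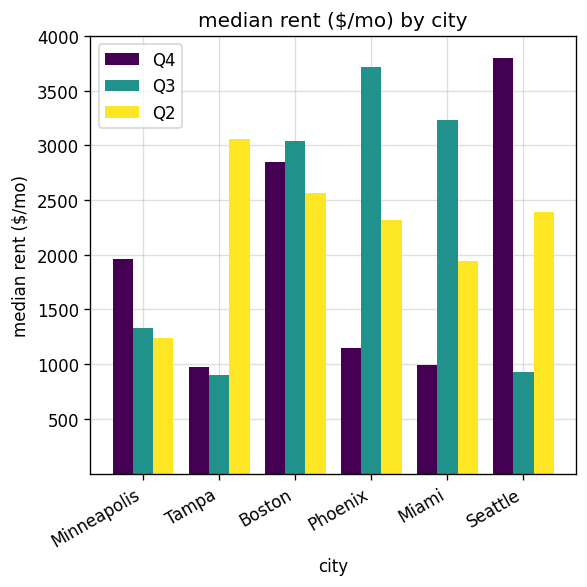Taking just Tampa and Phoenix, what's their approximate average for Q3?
(1000 + 3500) / 2 ≈ 2250.

≈ 2250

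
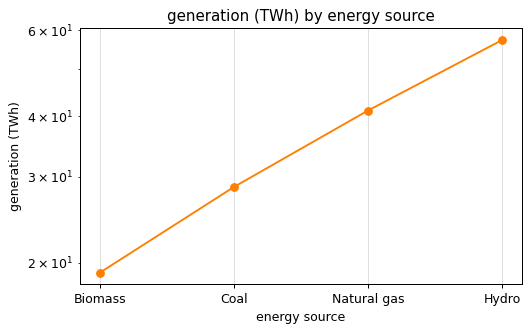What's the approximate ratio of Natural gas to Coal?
Natural gas ≈ 40, Coal ≈ 30; 40/30 ≈ 1.33.

≈ 1.33×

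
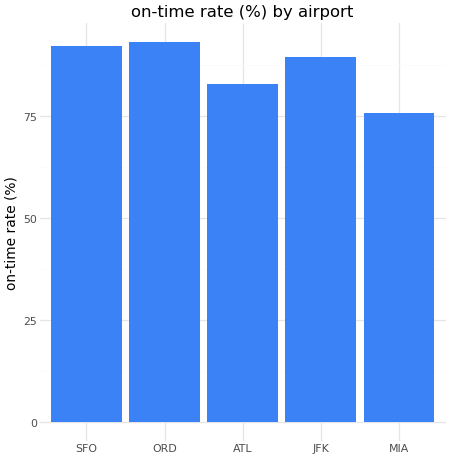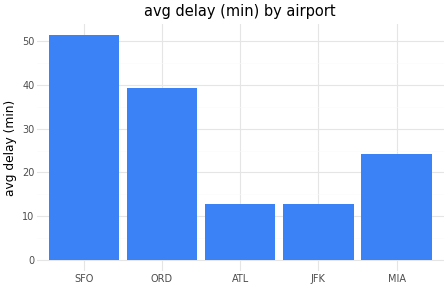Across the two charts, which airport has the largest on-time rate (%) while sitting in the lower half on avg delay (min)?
JFK

Chart 2 median avg delay (min) ≈ 25; below-median airports: ATL, JFK. Among those, JFK has the highest on-time rate (%) (≈ 90).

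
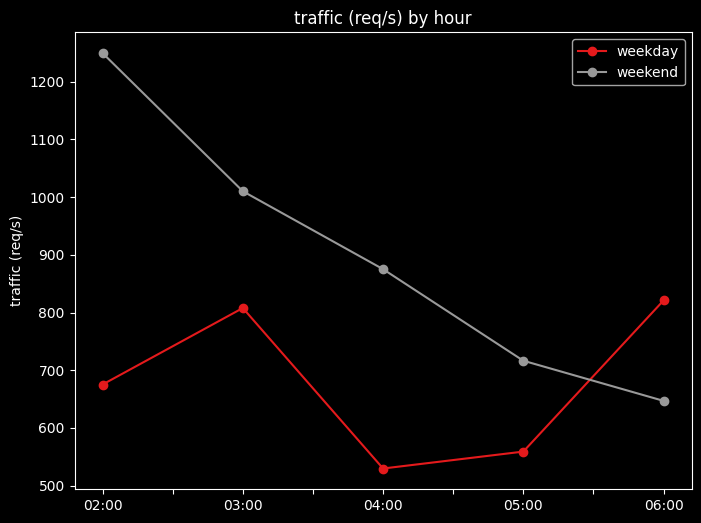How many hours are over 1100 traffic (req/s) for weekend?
Above 1100: 02:00.

1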